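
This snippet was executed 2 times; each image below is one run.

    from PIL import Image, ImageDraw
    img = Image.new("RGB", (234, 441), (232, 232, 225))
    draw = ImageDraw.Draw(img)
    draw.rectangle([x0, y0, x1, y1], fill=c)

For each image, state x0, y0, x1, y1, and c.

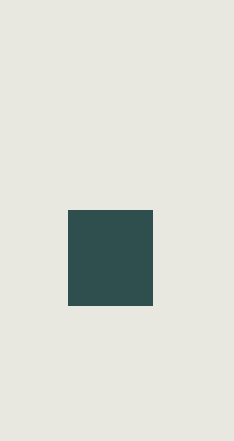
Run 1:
x0 = 68; y0 = 210; x1 = 152; y1 = 305; c = 'darkslategray'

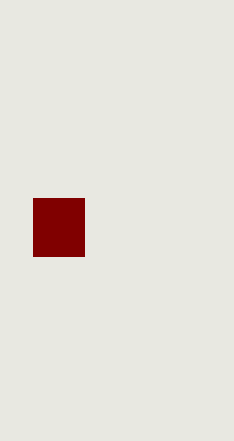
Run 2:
x0 = 33; y0 = 198; x1 = 84; y1 = 256; c = 'maroon'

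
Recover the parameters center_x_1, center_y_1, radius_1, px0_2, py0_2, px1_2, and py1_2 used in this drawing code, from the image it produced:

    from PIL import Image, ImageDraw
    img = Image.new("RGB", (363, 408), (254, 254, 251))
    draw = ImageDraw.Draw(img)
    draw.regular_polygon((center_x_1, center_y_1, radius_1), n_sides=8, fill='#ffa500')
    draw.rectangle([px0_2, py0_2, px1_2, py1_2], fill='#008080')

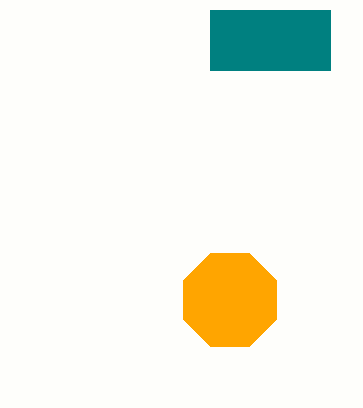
center_x_1 = 230; center_y_1 = 300; radius_1 = 50; px0_2 = 210; py0_2 = 10; px1_2 = 330; py1_2 = 70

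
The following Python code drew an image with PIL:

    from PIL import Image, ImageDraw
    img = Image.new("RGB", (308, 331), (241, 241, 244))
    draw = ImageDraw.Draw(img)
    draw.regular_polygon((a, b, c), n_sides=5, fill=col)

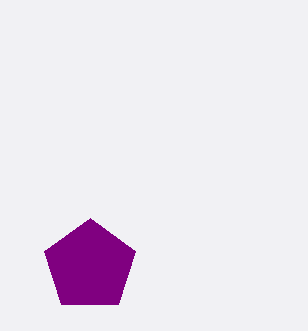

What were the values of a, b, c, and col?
a = 90
b = 266
c = 48
col = 'purple'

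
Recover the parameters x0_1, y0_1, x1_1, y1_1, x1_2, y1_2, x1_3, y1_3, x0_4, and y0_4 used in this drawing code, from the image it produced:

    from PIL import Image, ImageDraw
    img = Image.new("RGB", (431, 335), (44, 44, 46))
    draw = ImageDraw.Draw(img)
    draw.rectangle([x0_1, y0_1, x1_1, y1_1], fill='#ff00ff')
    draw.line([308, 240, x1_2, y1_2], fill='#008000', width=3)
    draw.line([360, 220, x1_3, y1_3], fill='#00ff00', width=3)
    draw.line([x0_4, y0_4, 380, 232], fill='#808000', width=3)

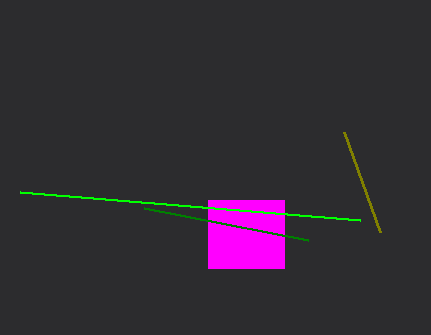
x0_1 = 208, y0_1 = 200, x1_1 = 284, y1_1 = 268, x1_2 = 144, y1_2 = 208, x1_3 = 20, y1_3 = 192, x0_4 = 344, y0_4 = 132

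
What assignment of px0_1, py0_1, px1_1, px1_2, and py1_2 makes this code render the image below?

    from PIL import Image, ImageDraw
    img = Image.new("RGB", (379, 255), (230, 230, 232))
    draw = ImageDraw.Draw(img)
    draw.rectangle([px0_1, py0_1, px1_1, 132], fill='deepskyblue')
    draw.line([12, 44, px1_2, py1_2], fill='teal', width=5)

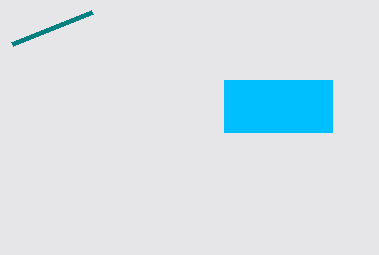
px0_1 = 224; py0_1 = 80; px1_1 = 332; px1_2 = 92; py1_2 = 12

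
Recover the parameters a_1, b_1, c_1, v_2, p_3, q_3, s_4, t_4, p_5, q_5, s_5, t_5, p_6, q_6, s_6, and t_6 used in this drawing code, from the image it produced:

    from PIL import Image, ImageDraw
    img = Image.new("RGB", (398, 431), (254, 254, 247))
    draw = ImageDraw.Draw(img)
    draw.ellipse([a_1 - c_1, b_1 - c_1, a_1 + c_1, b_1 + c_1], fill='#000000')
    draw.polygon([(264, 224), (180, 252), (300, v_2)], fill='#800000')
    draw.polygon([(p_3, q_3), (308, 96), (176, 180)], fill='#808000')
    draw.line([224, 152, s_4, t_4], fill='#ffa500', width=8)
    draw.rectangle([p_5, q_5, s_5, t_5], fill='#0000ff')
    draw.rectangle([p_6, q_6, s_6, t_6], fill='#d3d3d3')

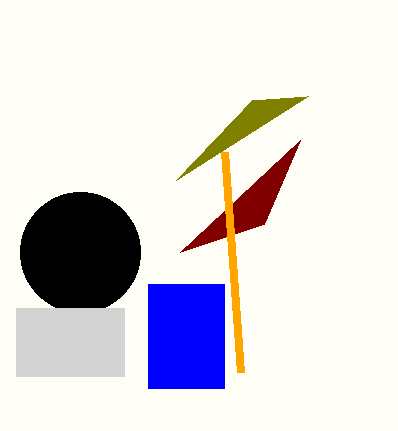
a_1 = 80; b_1 = 252; c_1 = 60; v_2 = 140; p_3 = 252; q_3 = 100; s_4 = 240; t_4 = 372; p_5 = 148; q_5 = 284; s_5 = 224; t_5 = 388; p_6 = 16; q_6 = 308; s_6 = 124; t_6 = 376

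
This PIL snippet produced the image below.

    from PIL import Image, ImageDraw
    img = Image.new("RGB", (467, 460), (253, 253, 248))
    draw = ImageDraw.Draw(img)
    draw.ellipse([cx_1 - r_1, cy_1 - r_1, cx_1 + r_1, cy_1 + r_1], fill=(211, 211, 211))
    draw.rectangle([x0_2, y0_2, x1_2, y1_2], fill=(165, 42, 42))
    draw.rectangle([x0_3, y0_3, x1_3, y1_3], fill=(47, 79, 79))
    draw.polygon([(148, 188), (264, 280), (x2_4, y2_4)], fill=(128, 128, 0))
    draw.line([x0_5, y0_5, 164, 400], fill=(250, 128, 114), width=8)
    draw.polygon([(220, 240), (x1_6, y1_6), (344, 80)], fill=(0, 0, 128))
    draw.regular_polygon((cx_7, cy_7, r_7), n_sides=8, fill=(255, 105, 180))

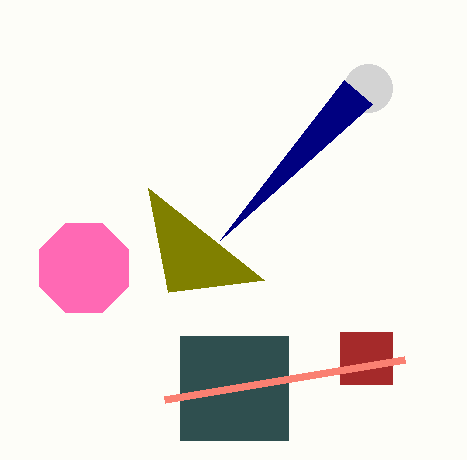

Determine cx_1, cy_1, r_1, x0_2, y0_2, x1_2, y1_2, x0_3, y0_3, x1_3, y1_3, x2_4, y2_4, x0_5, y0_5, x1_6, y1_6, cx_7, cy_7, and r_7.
cx_1 = 368
cy_1 = 88
r_1 = 24
x0_2 = 340
y0_2 = 332
x1_2 = 392
y1_2 = 384
x0_3 = 180
y0_3 = 336
x1_3 = 288
y1_3 = 440
x2_4 = 168
y2_4 = 292
x0_5 = 404
y0_5 = 360
x1_6 = 372
y1_6 = 104
cx_7 = 84
cy_7 = 268
r_7 = 48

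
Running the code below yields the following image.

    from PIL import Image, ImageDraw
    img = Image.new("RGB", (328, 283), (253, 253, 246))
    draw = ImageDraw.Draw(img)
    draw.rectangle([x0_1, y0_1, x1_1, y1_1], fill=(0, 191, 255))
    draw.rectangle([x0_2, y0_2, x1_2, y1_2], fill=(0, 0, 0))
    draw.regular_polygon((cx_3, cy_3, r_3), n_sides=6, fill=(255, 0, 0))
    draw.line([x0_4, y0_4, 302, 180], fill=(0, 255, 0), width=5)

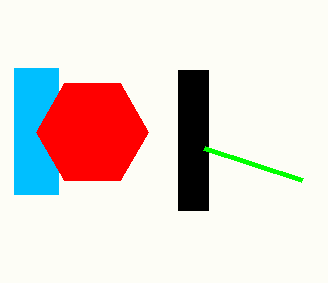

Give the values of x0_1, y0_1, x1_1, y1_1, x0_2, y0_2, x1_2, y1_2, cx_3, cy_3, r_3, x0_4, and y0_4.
x0_1 = 14; y0_1 = 68; x1_1 = 58; y1_1 = 194; x0_2 = 178; y0_2 = 70; x1_2 = 208; y1_2 = 210; cx_3 = 92; cy_3 = 132; r_3 = 56; x0_4 = 204; y0_4 = 148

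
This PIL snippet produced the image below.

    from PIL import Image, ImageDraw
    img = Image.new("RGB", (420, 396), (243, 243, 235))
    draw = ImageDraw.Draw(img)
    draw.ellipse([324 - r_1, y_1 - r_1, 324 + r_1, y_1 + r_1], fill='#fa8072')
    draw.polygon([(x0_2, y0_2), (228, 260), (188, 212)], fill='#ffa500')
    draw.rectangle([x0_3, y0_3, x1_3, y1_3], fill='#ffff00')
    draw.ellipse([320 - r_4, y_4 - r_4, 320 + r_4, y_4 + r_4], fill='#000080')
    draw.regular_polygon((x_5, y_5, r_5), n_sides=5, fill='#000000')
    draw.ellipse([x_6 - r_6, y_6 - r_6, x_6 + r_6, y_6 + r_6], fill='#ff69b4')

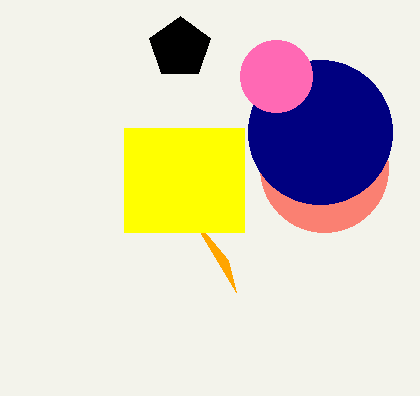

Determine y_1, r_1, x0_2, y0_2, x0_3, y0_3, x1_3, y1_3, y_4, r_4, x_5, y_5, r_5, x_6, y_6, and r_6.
y_1 = 168
r_1 = 64
x0_2 = 236
y0_2 = 292
x0_3 = 124
y0_3 = 128
x1_3 = 244
y1_3 = 232
y_4 = 132
r_4 = 72
x_5 = 180
y_5 = 48
r_5 = 32
x_6 = 276
y_6 = 76
r_6 = 36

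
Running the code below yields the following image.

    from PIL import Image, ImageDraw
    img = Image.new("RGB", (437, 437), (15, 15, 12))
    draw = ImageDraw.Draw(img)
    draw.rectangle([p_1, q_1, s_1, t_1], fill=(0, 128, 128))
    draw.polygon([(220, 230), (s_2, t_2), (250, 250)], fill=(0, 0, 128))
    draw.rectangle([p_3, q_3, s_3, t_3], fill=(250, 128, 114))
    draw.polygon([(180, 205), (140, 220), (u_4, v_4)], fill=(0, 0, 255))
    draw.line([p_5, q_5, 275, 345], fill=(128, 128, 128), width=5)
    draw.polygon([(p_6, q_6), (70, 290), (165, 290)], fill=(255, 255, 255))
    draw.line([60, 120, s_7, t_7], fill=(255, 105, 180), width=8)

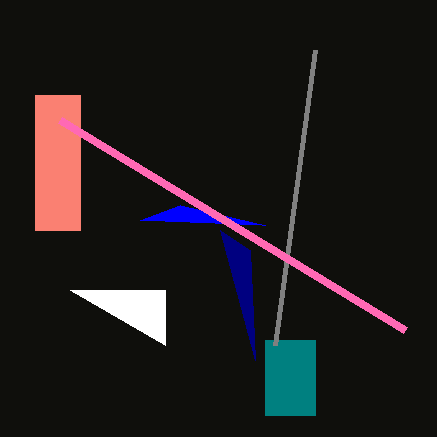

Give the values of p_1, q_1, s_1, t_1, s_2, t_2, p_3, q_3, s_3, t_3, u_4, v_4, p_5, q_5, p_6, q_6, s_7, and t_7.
p_1 = 265, q_1 = 340, s_1 = 315, t_1 = 415, s_2 = 255, t_2 = 360, p_3 = 35, q_3 = 95, s_3 = 80, t_3 = 230, u_4 = 265, v_4 = 225, p_5 = 315, q_5 = 50, p_6 = 165, q_6 = 345, s_7 = 405, t_7 = 330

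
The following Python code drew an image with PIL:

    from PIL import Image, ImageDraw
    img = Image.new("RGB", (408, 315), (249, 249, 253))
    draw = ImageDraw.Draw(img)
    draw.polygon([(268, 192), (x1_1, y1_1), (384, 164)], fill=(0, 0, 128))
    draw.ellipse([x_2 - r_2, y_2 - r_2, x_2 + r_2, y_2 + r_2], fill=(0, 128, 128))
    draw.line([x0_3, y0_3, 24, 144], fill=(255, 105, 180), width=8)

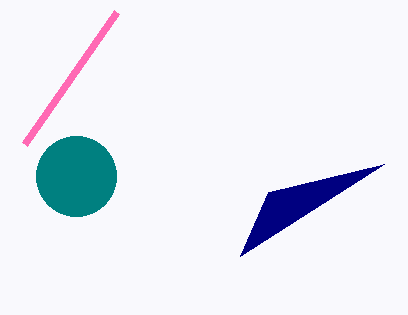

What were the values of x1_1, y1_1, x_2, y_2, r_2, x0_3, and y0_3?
x1_1 = 240, y1_1 = 256, x_2 = 76, y_2 = 176, r_2 = 40, x0_3 = 116, y0_3 = 12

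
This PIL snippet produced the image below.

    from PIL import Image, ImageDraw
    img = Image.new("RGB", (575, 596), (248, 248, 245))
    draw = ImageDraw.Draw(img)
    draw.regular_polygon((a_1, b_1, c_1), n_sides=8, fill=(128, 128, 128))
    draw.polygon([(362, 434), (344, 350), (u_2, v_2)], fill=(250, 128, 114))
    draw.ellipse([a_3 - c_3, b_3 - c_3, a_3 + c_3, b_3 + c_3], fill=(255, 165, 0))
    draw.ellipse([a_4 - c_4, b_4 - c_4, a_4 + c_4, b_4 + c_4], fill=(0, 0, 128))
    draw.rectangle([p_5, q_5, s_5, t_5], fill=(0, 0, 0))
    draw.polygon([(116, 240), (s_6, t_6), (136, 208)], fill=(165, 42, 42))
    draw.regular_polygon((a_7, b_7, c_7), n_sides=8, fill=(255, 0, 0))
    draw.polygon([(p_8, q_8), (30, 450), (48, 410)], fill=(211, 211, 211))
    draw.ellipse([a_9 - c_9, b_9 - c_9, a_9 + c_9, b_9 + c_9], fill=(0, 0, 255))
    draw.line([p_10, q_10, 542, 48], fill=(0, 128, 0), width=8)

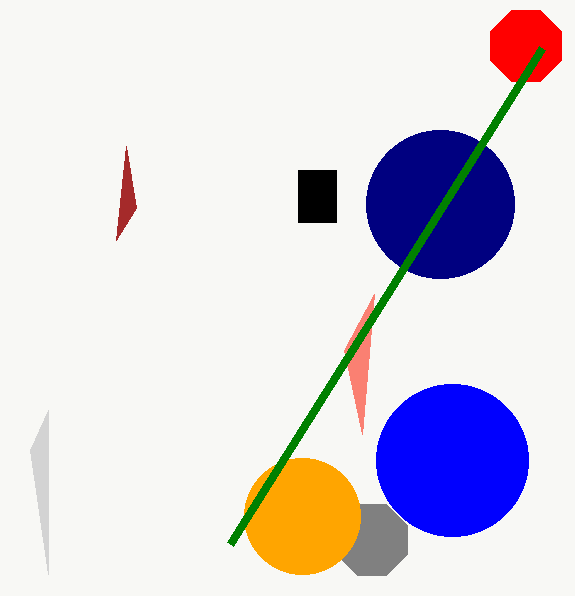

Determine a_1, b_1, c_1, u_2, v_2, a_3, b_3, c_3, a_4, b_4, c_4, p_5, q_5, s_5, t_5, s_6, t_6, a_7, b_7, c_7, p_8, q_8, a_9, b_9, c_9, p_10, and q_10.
a_1 = 372; b_1 = 540; c_1 = 38; u_2 = 374; v_2 = 294; a_3 = 302; b_3 = 516; c_3 = 58; a_4 = 440; b_4 = 204; c_4 = 74; p_5 = 298; q_5 = 170; s_5 = 336; t_5 = 222; s_6 = 126; t_6 = 146; a_7 = 526; b_7 = 46; c_7 = 38; p_8 = 48; q_8 = 574; a_9 = 452; b_9 = 460; c_9 = 76; p_10 = 230; q_10 = 544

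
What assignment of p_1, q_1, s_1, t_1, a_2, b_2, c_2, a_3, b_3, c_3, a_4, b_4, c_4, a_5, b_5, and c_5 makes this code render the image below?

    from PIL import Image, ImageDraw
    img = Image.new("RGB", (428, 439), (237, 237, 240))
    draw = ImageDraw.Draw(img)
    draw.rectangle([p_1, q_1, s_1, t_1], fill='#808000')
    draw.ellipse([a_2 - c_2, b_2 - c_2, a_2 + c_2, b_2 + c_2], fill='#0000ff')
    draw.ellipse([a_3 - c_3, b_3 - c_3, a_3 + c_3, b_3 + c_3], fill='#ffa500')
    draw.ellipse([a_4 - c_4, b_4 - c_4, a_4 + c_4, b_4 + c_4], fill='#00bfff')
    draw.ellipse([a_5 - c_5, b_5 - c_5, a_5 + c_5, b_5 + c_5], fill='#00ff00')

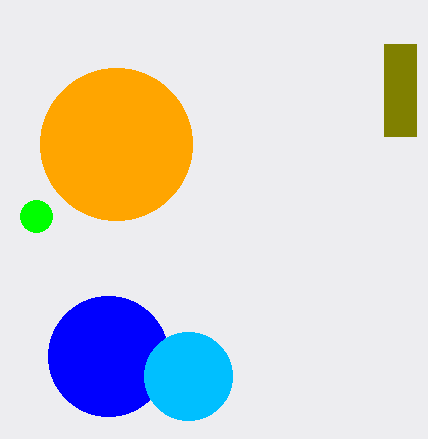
p_1 = 384, q_1 = 44, s_1 = 416, t_1 = 136, a_2 = 108, b_2 = 356, c_2 = 60, a_3 = 116, b_3 = 144, c_3 = 76, a_4 = 188, b_4 = 376, c_4 = 44, a_5 = 36, b_5 = 216, c_5 = 16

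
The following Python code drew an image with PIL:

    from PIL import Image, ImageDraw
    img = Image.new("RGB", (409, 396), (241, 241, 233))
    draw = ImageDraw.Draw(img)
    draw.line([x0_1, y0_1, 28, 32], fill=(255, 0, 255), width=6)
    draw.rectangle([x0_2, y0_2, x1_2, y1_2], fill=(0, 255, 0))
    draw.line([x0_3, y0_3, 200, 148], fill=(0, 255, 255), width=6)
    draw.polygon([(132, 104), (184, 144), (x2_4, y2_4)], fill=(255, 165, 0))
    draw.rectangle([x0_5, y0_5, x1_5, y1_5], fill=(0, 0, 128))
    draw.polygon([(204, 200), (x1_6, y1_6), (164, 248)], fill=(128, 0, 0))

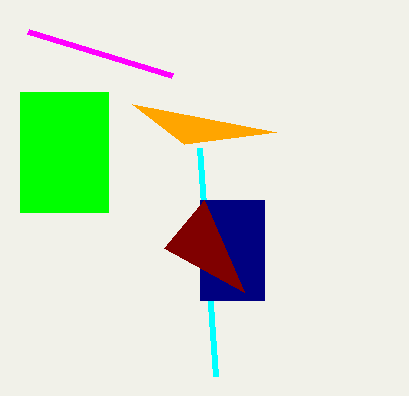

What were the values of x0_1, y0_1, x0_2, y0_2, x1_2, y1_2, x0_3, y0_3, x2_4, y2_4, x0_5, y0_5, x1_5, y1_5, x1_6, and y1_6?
x0_1 = 172
y0_1 = 76
x0_2 = 20
y0_2 = 92
x1_2 = 108
y1_2 = 212
x0_3 = 216
y0_3 = 376
x2_4 = 276
y2_4 = 132
x0_5 = 200
y0_5 = 200
x1_5 = 264
y1_5 = 300
x1_6 = 244
y1_6 = 292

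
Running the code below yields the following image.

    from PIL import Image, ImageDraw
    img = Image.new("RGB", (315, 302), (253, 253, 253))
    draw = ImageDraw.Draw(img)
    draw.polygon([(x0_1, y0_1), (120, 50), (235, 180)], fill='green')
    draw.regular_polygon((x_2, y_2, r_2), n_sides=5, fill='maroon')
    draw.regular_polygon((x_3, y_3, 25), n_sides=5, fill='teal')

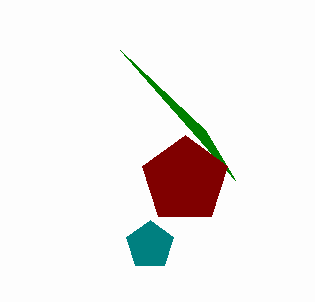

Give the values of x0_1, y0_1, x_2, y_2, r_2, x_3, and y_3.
x0_1 = 205
y0_1 = 130
x_2 = 185
y_2 = 180
r_2 = 45
x_3 = 150
y_3 = 245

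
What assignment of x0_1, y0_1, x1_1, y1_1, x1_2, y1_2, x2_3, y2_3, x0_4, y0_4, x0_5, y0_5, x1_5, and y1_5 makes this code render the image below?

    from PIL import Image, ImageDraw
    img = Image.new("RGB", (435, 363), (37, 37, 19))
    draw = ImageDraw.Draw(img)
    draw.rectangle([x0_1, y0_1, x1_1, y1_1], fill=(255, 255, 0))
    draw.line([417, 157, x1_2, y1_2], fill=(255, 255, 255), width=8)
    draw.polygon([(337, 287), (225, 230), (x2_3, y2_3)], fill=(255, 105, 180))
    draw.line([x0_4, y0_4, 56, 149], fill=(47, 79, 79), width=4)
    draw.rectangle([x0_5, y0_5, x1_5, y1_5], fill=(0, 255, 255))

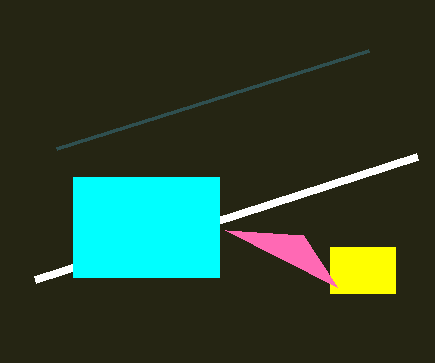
x0_1 = 330
y0_1 = 247
x1_1 = 395
y1_1 = 293
x1_2 = 35
y1_2 = 280
x2_3 = 303
y2_3 = 235
x0_4 = 368
y0_4 = 51
x0_5 = 73
y0_5 = 177
x1_5 = 219
y1_5 = 277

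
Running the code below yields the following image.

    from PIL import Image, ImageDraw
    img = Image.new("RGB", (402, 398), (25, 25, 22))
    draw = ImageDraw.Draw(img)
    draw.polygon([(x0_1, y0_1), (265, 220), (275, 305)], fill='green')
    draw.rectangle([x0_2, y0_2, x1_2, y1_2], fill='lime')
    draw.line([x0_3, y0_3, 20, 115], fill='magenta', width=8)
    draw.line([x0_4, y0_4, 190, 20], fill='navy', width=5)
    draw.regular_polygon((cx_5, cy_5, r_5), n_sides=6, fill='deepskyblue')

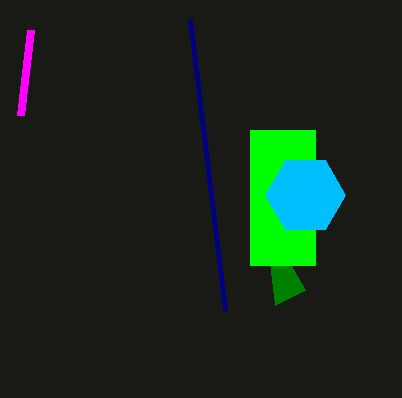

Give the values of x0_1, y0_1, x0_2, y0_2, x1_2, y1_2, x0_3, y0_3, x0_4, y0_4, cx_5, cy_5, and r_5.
x0_1 = 305
y0_1 = 290
x0_2 = 250
y0_2 = 130
x1_2 = 315
y1_2 = 265
x0_3 = 30
y0_3 = 30
x0_4 = 225
y0_4 = 310
cx_5 = 305
cy_5 = 195
r_5 = 40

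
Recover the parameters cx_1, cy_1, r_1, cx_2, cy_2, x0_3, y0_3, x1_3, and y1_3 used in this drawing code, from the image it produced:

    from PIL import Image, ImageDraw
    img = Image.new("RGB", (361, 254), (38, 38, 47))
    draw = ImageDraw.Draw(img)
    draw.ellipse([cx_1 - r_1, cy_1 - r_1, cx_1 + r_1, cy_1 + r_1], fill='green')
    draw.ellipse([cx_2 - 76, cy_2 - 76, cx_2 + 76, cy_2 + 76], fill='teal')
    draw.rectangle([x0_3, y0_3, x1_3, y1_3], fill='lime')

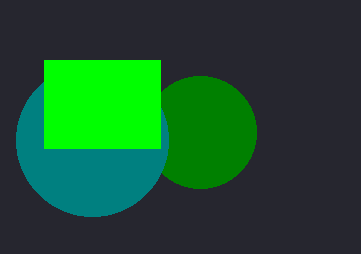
cx_1 = 200; cy_1 = 132; r_1 = 56; cx_2 = 92; cy_2 = 140; x0_3 = 44; y0_3 = 60; x1_3 = 160; y1_3 = 148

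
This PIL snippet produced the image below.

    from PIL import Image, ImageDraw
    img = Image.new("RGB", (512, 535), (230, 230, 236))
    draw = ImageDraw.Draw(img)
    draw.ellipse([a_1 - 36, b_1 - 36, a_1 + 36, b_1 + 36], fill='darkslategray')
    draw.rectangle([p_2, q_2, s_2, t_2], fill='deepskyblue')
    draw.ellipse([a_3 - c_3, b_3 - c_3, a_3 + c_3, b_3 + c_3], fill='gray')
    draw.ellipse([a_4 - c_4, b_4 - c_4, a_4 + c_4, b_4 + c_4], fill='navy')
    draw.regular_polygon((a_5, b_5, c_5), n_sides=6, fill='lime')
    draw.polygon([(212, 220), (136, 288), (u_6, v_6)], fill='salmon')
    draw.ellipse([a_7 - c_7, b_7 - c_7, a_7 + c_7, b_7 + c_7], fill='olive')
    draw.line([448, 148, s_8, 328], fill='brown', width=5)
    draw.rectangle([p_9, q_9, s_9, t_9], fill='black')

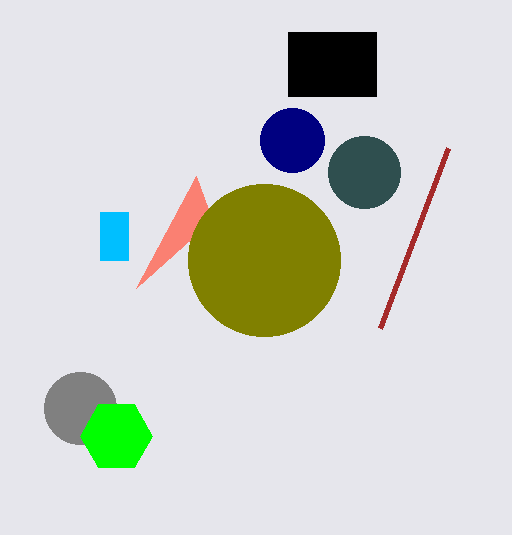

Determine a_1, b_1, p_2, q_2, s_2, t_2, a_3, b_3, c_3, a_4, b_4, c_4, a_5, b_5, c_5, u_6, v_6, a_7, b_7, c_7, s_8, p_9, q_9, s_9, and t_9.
a_1 = 364; b_1 = 172; p_2 = 100; q_2 = 212; s_2 = 128; t_2 = 260; a_3 = 80; b_3 = 408; c_3 = 36; a_4 = 292; b_4 = 140; c_4 = 32; a_5 = 116; b_5 = 436; c_5 = 36; u_6 = 196; v_6 = 176; a_7 = 264; b_7 = 260; c_7 = 76; s_8 = 380; p_9 = 288; q_9 = 32; s_9 = 376; t_9 = 96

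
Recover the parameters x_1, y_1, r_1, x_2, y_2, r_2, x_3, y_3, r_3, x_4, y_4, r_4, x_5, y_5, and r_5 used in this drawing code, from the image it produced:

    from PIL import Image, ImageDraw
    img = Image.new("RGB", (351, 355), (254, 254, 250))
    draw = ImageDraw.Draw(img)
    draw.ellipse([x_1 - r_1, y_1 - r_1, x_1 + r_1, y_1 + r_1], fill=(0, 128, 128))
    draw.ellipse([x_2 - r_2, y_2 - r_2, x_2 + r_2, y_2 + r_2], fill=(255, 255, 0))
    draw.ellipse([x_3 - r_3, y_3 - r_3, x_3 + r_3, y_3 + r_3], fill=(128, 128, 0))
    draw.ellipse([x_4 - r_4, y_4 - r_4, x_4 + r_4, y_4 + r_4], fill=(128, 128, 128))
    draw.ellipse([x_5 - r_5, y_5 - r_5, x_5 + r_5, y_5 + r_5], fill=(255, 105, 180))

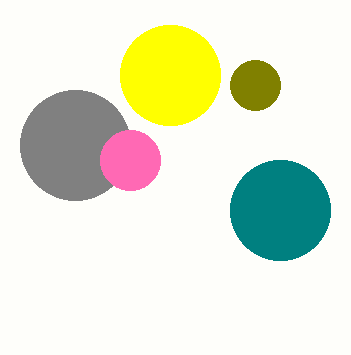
x_1 = 280
y_1 = 210
r_1 = 50
x_2 = 170
y_2 = 75
r_2 = 50
x_3 = 255
y_3 = 85
r_3 = 25
x_4 = 75
y_4 = 145
r_4 = 55
x_5 = 130
y_5 = 160
r_5 = 30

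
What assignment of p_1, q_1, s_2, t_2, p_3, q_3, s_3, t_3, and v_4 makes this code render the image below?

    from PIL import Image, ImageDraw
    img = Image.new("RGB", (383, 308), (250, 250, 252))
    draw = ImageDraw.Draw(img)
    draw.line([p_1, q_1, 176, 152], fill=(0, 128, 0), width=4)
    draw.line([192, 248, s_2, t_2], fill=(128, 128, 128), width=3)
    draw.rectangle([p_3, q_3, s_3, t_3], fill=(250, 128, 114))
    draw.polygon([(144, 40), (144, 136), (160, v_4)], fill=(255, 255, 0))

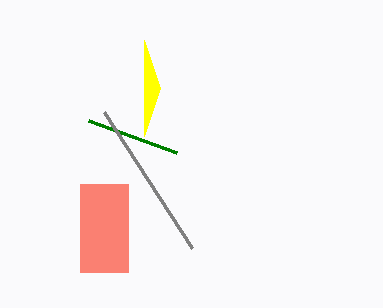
p_1 = 88; q_1 = 120; s_2 = 104; t_2 = 112; p_3 = 80; q_3 = 184; s_3 = 128; t_3 = 272; v_4 = 88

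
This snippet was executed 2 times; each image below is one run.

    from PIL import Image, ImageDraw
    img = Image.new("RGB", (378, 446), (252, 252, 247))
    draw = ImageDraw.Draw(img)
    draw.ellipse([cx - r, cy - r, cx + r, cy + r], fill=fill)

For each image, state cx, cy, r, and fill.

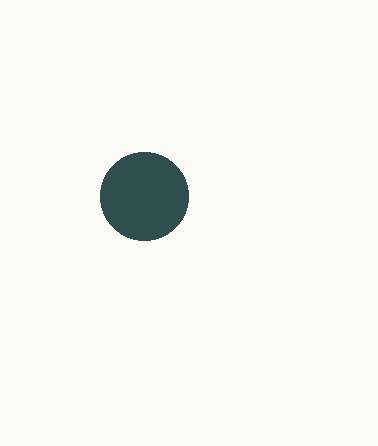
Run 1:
cx = 144
cy = 196
r = 44
fill = 'darkslategray'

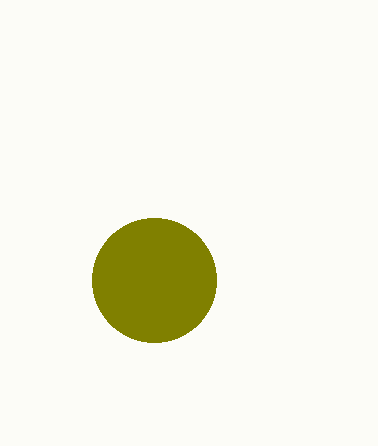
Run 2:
cx = 154; cy = 280; r = 62; fill = 'olive'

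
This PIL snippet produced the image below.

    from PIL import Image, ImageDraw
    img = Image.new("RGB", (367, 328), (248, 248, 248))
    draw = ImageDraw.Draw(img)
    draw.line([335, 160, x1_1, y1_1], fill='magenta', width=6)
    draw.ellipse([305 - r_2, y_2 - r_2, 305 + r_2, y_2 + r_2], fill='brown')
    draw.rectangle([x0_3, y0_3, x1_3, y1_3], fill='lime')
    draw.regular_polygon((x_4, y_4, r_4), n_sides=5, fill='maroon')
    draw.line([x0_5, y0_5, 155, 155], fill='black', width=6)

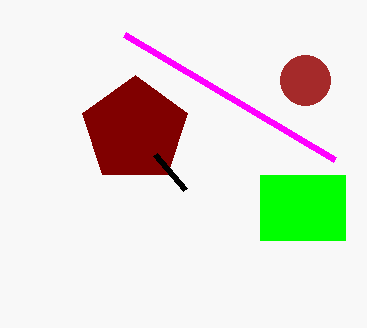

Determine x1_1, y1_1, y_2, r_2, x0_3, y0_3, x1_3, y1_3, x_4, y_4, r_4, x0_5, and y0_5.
x1_1 = 125, y1_1 = 35, y_2 = 80, r_2 = 25, x0_3 = 260, y0_3 = 175, x1_3 = 345, y1_3 = 240, x_4 = 135, y_4 = 130, r_4 = 55, x0_5 = 185, y0_5 = 190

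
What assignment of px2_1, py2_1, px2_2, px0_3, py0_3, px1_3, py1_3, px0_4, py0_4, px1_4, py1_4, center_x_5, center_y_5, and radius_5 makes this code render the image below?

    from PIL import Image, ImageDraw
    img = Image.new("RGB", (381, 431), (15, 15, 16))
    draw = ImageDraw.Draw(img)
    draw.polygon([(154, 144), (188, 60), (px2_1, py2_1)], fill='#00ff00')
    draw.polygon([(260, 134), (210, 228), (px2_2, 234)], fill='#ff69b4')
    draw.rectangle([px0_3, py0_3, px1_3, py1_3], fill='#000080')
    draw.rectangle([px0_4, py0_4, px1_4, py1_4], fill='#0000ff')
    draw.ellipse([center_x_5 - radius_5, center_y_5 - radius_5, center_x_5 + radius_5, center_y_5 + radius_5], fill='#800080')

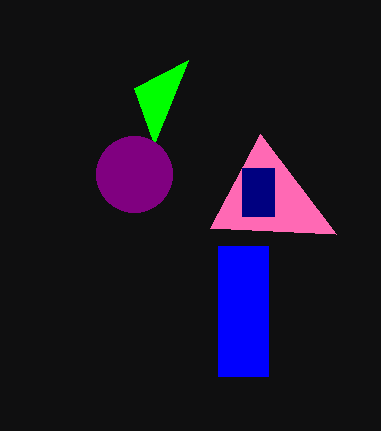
px2_1 = 134
py2_1 = 88
px2_2 = 336
px0_3 = 242
py0_3 = 168
px1_3 = 274
py1_3 = 216
px0_4 = 218
py0_4 = 246
px1_4 = 268
py1_4 = 376
center_x_5 = 134
center_y_5 = 174
radius_5 = 38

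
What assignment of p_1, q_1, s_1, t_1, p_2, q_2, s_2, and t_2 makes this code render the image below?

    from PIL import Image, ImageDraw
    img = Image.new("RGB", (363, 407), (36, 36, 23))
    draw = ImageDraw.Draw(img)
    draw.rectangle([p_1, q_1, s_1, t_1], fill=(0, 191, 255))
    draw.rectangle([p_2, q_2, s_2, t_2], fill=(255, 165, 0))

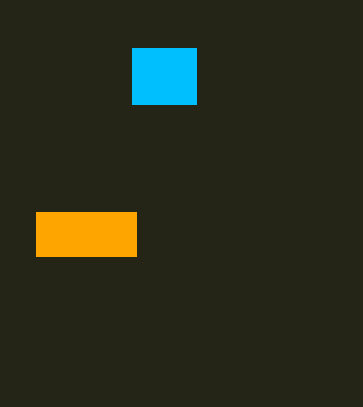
p_1 = 132
q_1 = 48
s_1 = 196
t_1 = 104
p_2 = 36
q_2 = 212
s_2 = 136
t_2 = 256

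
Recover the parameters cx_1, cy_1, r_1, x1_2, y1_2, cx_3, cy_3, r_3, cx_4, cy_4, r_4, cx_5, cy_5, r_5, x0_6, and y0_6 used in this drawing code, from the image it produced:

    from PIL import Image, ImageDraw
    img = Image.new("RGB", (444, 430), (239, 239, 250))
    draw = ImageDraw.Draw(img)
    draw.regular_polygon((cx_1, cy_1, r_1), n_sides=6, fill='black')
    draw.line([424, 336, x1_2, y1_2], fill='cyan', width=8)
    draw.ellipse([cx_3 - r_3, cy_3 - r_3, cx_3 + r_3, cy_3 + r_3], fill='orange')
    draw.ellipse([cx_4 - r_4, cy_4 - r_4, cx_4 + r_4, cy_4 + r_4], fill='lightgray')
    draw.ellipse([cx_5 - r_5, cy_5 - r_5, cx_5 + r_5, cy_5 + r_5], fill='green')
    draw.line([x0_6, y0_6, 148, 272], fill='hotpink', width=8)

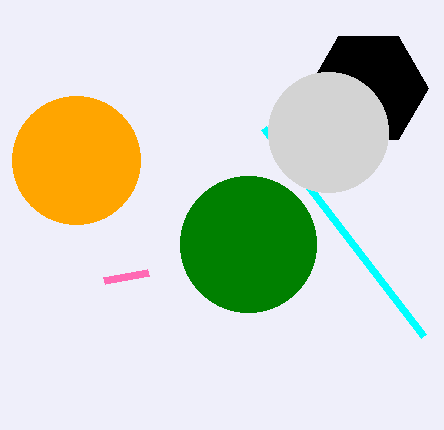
cx_1 = 368; cy_1 = 88; r_1 = 60; x1_2 = 264; y1_2 = 128; cx_3 = 76; cy_3 = 160; r_3 = 64; cx_4 = 328; cy_4 = 132; r_4 = 60; cx_5 = 248; cy_5 = 244; r_5 = 68; x0_6 = 104; y0_6 = 280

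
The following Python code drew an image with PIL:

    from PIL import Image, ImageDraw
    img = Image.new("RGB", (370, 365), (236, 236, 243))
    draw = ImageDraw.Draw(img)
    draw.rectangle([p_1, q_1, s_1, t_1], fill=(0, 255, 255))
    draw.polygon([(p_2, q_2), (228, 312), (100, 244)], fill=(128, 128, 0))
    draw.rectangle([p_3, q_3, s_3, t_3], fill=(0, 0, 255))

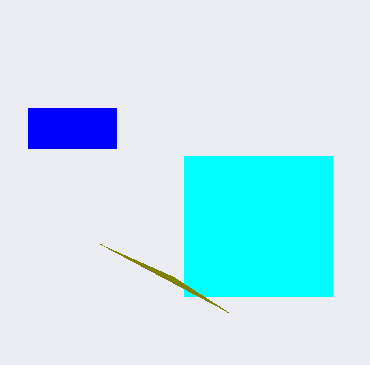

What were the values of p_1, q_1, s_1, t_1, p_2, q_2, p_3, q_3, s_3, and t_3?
p_1 = 184; q_1 = 156; s_1 = 332; t_1 = 296; p_2 = 172; q_2 = 276; p_3 = 28; q_3 = 108; s_3 = 116; t_3 = 148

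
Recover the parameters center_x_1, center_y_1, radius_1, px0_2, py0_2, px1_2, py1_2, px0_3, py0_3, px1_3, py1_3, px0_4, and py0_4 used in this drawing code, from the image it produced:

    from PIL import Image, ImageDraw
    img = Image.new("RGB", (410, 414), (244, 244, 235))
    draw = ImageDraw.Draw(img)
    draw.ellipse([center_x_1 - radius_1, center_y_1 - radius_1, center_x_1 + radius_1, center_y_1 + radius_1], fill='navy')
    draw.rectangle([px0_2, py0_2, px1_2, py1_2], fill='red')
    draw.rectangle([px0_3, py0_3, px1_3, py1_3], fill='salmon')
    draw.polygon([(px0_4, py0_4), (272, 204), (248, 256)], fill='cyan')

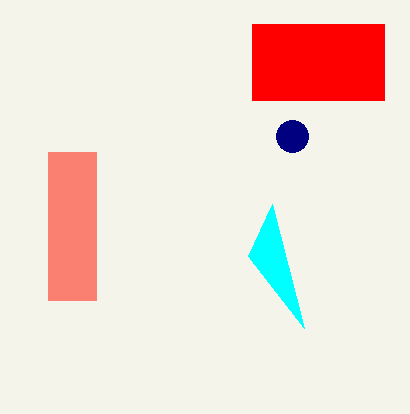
center_x_1 = 292
center_y_1 = 136
radius_1 = 16
px0_2 = 252
py0_2 = 24
px1_2 = 384
py1_2 = 100
px0_3 = 48
py0_3 = 152
px1_3 = 96
py1_3 = 300
px0_4 = 304
py0_4 = 328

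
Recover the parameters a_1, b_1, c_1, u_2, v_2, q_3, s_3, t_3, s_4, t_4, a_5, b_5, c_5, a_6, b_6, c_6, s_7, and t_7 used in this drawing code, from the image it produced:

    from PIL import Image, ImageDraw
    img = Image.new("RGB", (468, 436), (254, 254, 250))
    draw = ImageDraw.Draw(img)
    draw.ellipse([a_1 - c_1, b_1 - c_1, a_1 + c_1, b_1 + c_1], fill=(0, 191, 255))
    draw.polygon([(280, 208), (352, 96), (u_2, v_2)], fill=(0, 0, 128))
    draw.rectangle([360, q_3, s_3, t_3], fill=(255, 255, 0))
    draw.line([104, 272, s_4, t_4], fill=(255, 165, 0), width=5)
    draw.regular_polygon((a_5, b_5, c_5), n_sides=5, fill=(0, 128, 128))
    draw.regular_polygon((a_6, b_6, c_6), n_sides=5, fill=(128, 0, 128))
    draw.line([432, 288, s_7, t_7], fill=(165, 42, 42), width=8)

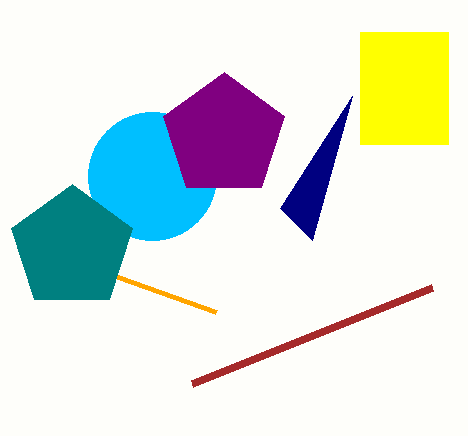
a_1 = 152
b_1 = 176
c_1 = 64
u_2 = 312
v_2 = 240
q_3 = 32
s_3 = 448
t_3 = 144
s_4 = 216
t_4 = 312
a_5 = 72
b_5 = 248
c_5 = 64
a_6 = 224
b_6 = 136
c_6 = 64
s_7 = 192
t_7 = 384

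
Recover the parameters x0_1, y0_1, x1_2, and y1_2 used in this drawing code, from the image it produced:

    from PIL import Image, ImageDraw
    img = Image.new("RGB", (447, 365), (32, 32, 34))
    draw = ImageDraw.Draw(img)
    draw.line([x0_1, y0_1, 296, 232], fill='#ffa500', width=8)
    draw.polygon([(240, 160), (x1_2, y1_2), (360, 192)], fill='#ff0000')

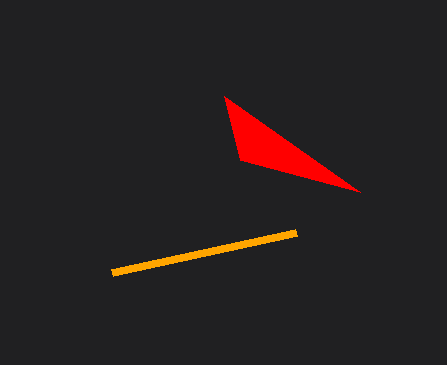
x0_1 = 112
y0_1 = 272
x1_2 = 224
y1_2 = 96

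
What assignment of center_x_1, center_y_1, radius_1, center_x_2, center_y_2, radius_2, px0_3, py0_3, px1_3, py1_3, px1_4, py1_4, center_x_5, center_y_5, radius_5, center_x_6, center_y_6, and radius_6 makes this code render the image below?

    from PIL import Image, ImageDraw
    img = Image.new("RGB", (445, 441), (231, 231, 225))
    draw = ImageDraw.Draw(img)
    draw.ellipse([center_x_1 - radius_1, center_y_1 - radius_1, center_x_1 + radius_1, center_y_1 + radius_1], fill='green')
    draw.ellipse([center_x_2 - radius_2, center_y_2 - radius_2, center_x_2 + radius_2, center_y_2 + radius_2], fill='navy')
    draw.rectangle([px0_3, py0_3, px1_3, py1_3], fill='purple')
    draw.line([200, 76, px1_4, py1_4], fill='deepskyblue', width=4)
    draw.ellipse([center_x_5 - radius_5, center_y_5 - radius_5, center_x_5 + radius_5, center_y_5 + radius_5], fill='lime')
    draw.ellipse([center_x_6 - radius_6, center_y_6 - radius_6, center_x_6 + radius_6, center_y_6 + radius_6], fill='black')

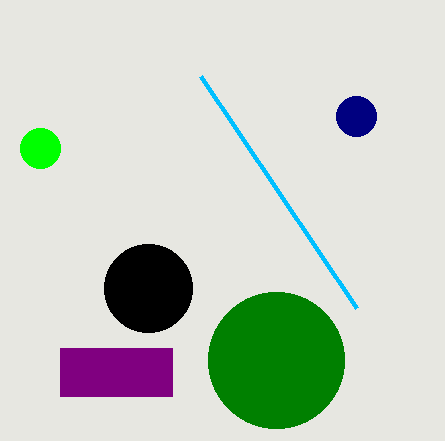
center_x_1 = 276; center_y_1 = 360; radius_1 = 68; center_x_2 = 356; center_y_2 = 116; radius_2 = 20; px0_3 = 60; py0_3 = 348; px1_3 = 172; py1_3 = 396; px1_4 = 356; py1_4 = 308; center_x_5 = 40; center_y_5 = 148; radius_5 = 20; center_x_6 = 148; center_y_6 = 288; radius_6 = 44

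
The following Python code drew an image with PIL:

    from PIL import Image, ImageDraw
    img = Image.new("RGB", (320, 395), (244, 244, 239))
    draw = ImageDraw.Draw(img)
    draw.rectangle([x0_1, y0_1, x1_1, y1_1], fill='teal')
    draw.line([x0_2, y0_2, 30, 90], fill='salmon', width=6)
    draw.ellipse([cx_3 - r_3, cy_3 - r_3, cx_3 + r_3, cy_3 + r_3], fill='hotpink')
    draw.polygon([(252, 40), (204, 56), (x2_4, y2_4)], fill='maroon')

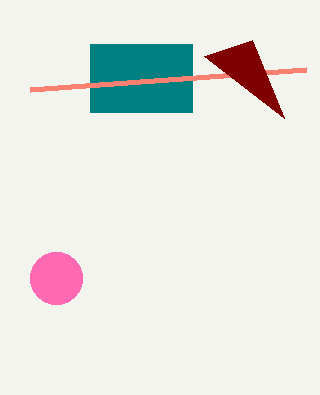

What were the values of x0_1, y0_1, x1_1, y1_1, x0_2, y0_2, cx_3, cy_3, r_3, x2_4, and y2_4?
x0_1 = 90, y0_1 = 44, x1_1 = 192, y1_1 = 112, x0_2 = 306, y0_2 = 70, cx_3 = 56, cy_3 = 278, r_3 = 26, x2_4 = 284, y2_4 = 118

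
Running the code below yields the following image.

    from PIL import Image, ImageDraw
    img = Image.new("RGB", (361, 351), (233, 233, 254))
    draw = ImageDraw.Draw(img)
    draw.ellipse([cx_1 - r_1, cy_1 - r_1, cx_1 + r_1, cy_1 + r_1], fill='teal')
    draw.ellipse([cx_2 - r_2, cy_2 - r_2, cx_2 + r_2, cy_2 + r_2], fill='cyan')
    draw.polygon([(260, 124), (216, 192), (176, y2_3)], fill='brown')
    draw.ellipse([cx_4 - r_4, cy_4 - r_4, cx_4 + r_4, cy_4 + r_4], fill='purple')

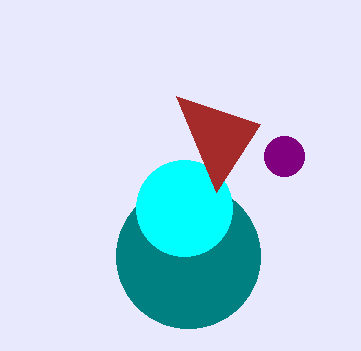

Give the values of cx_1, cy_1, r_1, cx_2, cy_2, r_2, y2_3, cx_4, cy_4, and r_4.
cx_1 = 188
cy_1 = 256
r_1 = 72
cx_2 = 184
cy_2 = 208
r_2 = 48
y2_3 = 96
cx_4 = 284
cy_4 = 156
r_4 = 20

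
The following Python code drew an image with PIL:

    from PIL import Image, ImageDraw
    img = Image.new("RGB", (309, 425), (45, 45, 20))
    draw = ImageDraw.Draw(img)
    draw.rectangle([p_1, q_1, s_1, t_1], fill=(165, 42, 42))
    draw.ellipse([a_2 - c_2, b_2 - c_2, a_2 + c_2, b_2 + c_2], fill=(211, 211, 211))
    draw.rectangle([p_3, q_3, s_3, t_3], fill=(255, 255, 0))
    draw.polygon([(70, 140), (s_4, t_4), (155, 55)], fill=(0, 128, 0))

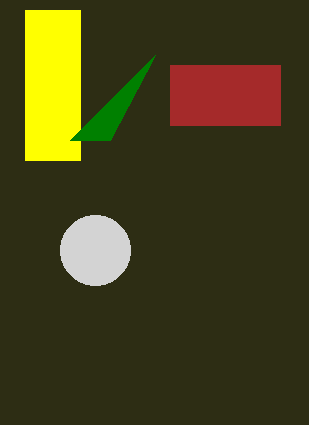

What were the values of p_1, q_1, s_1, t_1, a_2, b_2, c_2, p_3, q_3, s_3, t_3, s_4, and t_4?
p_1 = 170
q_1 = 65
s_1 = 280
t_1 = 125
a_2 = 95
b_2 = 250
c_2 = 35
p_3 = 25
q_3 = 10
s_3 = 80
t_3 = 160
s_4 = 110
t_4 = 140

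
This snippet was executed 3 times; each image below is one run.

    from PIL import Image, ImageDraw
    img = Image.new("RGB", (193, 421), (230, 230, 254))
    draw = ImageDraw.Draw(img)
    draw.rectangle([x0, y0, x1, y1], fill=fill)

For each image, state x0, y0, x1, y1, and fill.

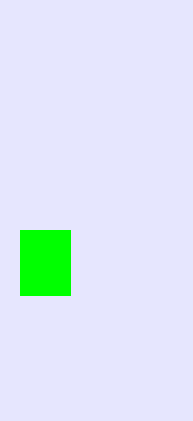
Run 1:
x0 = 20; y0 = 230; x1 = 70; y1 = 295; fill = 'lime'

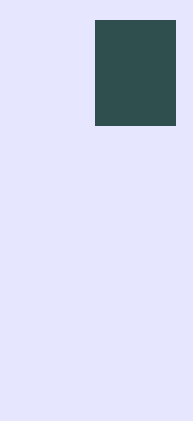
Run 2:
x0 = 95
y0 = 20
x1 = 175
y1 = 125
fill = 'darkslategray'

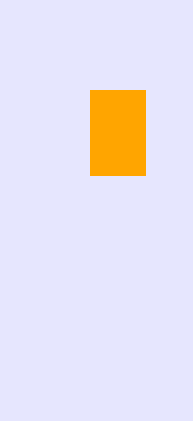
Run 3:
x0 = 90, y0 = 90, x1 = 145, y1 = 175, fill = 'orange'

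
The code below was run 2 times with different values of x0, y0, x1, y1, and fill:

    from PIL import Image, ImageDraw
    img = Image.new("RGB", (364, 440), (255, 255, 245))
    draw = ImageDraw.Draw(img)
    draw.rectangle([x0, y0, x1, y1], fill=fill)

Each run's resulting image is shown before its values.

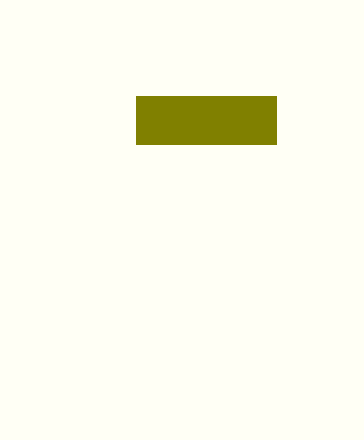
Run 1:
x0 = 136
y0 = 96
x1 = 276
y1 = 144
fill = 'olive'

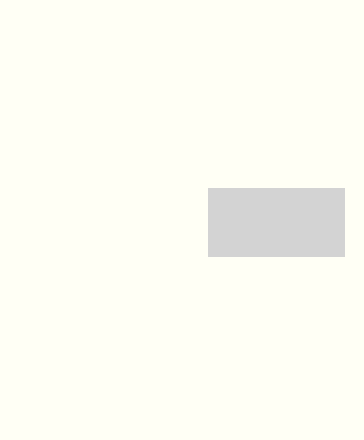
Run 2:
x0 = 208, y0 = 188, x1 = 344, y1 = 256, fill = 'lightgray'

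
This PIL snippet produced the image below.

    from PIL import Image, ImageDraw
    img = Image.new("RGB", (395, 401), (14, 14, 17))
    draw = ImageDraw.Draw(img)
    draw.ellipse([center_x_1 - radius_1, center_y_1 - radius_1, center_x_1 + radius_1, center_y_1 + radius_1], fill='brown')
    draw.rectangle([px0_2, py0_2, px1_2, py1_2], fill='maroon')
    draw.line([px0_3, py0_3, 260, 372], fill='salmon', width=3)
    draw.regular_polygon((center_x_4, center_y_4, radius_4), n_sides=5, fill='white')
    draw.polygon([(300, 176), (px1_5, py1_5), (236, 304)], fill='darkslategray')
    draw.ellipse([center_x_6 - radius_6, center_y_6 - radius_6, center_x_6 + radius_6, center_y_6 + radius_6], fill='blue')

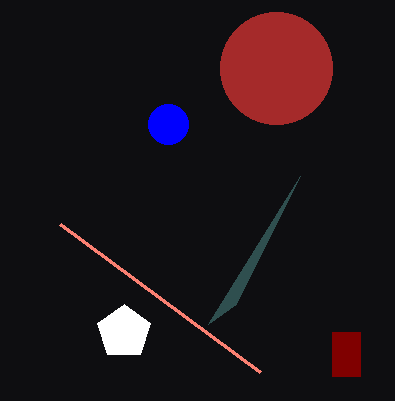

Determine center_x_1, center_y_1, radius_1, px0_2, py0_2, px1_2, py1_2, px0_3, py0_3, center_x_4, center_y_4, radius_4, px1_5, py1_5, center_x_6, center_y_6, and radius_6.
center_x_1 = 276; center_y_1 = 68; radius_1 = 56; px0_2 = 332; py0_2 = 332; px1_2 = 360; py1_2 = 376; px0_3 = 60; py0_3 = 224; center_x_4 = 124; center_y_4 = 332; radius_4 = 28; px1_5 = 208; py1_5 = 324; center_x_6 = 168; center_y_6 = 124; radius_6 = 20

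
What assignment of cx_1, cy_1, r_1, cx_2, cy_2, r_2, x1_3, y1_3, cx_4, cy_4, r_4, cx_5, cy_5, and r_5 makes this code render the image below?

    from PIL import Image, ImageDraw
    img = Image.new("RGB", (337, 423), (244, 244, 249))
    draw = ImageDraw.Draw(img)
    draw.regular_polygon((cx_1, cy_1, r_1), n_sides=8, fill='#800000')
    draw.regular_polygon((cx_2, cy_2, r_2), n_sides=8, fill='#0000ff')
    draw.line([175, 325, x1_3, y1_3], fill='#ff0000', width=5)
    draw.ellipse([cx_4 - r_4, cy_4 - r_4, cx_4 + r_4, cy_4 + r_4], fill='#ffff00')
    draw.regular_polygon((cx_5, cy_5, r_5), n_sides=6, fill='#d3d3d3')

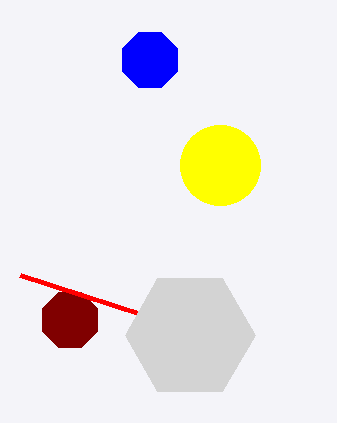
cx_1 = 70
cy_1 = 320
r_1 = 30
cx_2 = 150
cy_2 = 60
r_2 = 30
x1_3 = 20
y1_3 = 275
cx_4 = 220
cy_4 = 165
r_4 = 40
cx_5 = 190
cy_5 = 335
r_5 = 65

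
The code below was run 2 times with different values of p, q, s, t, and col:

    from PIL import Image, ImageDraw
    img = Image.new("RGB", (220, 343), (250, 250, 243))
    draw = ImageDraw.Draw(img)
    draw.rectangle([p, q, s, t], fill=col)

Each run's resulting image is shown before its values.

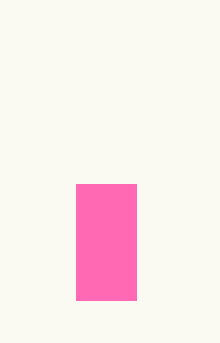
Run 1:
p = 76; q = 184; s = 136; t = 300; col = 'hotpink'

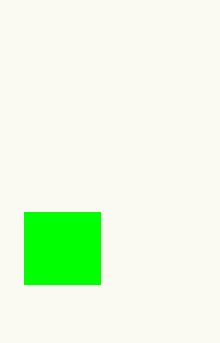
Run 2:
p = 24; q = 212; s = 100; t = 284; col = 'lime'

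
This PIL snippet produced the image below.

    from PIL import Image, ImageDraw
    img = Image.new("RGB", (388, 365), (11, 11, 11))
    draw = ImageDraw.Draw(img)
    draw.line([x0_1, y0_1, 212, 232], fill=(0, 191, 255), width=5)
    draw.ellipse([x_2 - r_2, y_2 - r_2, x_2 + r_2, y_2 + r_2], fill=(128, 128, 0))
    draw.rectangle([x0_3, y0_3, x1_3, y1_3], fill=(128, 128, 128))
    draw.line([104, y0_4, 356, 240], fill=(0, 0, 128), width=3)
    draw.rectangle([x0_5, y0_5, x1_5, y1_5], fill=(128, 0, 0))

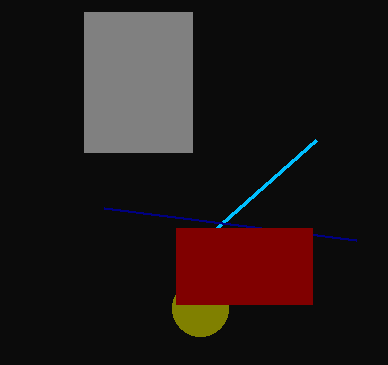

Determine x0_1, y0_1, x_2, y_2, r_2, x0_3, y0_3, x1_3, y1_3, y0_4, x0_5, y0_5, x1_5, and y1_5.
x0_1 = 316, y0_1 = 140, x_2 = 200, y_2 = 308, r_2 = 28, x0_3 = 84, y0_3 = 12, x1_3 = 192, y1_3 = 152, y0_4 = 208, x0_5 = 176, y0_5 = 228, x1_5 = 312, y1_5 = 304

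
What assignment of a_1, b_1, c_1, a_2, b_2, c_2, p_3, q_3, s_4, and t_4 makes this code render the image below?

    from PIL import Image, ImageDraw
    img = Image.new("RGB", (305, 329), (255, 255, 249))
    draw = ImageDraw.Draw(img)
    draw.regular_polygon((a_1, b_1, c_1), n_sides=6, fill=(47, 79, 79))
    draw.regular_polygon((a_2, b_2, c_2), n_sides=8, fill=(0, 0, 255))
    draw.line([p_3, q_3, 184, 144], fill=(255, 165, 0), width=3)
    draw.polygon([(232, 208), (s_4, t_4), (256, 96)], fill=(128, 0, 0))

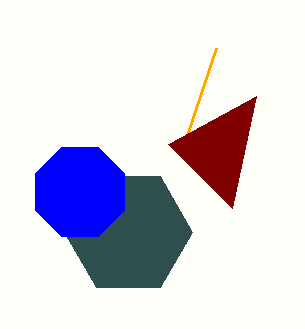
a_1 = 128, b_1 = 232, c_1 = 64, a_2 = 80, b_2 = 192, c_2 = 48, p_3 = 216, q_3 = 48, s_4 = 168, t_4 = 144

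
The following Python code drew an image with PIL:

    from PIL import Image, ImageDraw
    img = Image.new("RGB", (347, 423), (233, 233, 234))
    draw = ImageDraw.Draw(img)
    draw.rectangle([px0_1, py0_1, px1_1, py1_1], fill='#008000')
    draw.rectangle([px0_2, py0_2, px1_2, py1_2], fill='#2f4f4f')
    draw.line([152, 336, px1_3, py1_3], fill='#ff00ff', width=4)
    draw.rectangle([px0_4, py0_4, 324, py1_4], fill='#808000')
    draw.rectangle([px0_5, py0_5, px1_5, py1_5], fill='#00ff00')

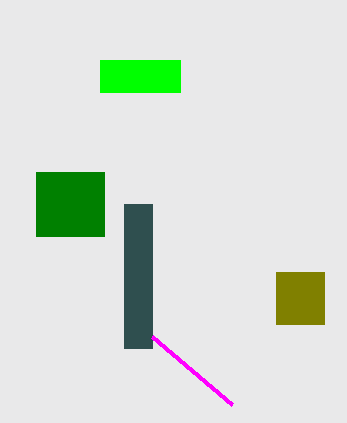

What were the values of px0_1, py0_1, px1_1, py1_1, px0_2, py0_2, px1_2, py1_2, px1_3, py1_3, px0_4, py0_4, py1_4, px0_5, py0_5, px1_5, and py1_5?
px0_1 = 36; py0_1 = 172; px1_1 = 104; py1_1 = 236; px0_2 = 124; py0_2 = 204; px1_2 = 152; py1_2 = 348; px1_3 = 232; py1_3 = 404; px0_4 = 276; py0_4 = 272; py1_4 = 324; px0_5 = 100; py0_5 = 60; px1_5 = 180; py1_5 = 92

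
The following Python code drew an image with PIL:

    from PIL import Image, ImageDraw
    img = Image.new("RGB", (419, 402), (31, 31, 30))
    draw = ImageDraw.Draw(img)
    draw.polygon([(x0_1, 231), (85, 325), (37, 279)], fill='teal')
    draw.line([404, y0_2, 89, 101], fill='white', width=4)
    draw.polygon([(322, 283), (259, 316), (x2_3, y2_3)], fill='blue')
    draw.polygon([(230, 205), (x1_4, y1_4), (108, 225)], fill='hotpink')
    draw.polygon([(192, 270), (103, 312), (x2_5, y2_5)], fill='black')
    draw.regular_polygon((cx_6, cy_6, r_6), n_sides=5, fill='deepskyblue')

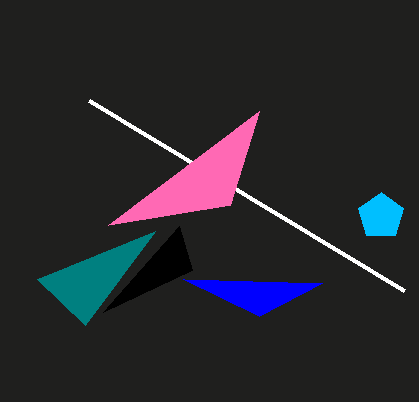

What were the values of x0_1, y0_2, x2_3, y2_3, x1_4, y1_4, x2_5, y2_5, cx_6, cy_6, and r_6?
x0_1 = 155
y0_2 = 291
x2_3 = 183
y2_3 = 279
x1_4 = 259
y1_4 = 111
x2_5 = 179
y2_5 = 226
cx_6 = 381
cy_6 = 216
r_6 = 24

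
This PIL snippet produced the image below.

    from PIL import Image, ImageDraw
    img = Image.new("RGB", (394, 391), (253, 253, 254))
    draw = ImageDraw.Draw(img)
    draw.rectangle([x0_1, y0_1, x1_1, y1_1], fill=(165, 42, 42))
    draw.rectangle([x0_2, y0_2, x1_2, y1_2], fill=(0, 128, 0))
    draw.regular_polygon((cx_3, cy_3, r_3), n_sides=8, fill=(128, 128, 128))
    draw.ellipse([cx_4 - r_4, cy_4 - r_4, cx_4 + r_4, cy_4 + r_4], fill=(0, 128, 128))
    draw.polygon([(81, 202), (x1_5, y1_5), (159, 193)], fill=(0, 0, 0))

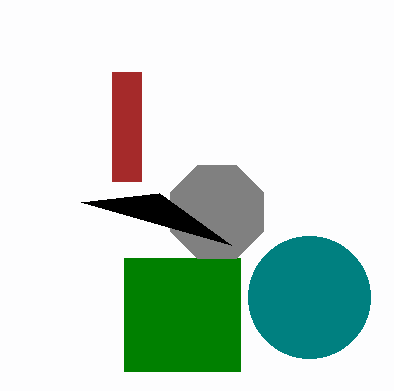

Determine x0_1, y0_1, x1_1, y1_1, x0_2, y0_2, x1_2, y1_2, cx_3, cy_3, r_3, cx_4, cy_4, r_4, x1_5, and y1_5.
x0_1 = 112
y0_1 = 72
x1_1 = 141
y1_1 = 181
x0_2 = 124
y0_2 = 258
x1_2 = 240
y1_2 = 371
cx_3 = 217
cy_3 = 212
r_3 = 50
cx_4 = 309
cy_4 = 297
r_4 = 61
x1_5 = 231
y1_5 = 245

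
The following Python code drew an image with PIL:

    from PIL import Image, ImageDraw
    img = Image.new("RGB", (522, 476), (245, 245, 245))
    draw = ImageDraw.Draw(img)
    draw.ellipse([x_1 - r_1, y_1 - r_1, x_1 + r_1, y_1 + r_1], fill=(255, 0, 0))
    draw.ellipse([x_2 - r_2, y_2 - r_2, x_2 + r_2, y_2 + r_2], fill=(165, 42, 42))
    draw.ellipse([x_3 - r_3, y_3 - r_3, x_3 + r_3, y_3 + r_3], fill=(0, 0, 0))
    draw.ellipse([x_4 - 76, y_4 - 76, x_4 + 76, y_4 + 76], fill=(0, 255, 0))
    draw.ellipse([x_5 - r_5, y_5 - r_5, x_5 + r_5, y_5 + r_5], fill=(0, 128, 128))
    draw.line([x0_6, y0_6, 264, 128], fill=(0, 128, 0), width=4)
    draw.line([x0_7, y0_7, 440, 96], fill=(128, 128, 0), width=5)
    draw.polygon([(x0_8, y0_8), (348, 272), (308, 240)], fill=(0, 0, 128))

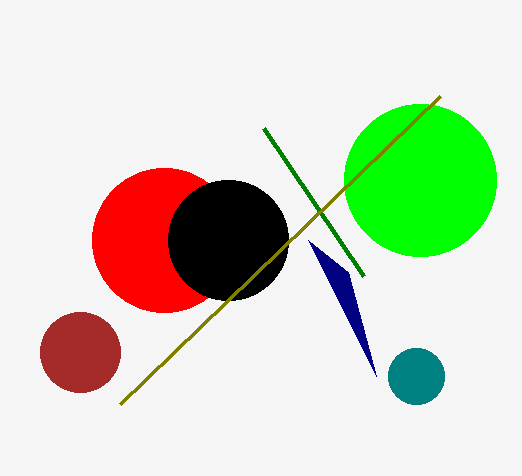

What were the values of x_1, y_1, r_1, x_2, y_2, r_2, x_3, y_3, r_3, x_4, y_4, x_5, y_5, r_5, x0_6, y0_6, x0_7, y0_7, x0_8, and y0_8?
x_1 = 164
y_1 = 240
r_1 = 72
x_2 = 80
y_2 = 352
r_2 = 40
x_3 = 228
y_3 = 240
r_3 = 60
x_4 = 420
y_4 = 180
x_5 = 416
y_5 = 376
r_5 = 28
x0_6 = 364
y0_6 = 276
x0_7 = 120
y0_7 = 404
x0_8 = 376
y0_8 = 376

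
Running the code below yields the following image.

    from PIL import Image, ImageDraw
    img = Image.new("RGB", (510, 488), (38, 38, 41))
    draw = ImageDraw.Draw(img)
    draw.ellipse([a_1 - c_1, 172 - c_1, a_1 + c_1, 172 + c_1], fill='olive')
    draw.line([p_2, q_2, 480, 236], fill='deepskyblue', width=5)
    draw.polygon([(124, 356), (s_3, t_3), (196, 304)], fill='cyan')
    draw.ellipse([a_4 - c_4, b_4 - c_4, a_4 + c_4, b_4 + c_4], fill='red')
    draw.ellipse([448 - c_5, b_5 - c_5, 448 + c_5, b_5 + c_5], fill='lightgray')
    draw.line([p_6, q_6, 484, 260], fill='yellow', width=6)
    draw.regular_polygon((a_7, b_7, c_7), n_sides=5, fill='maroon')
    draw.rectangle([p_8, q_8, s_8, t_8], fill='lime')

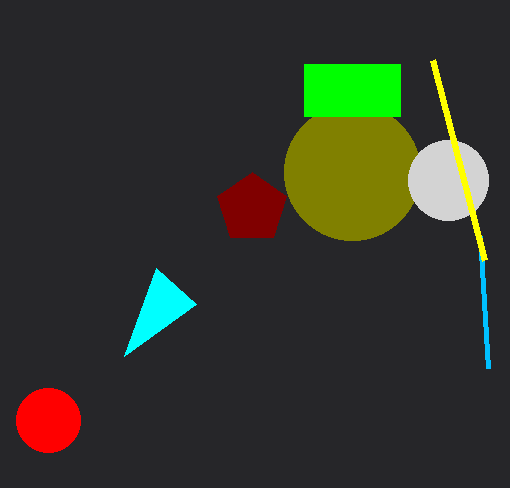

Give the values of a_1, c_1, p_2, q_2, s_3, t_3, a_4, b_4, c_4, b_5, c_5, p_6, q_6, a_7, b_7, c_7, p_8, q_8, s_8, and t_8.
a_1 = 352
c_1 = 68
p_2 = 488
q_2 = 368
s_3 = 156
t_3 = 268
a_4 = 48
b_4 = 420
c_4 = 32
b_5 = 180
c_5 = 40
p_6 = 432
q_6 = 60
a_7 = 252
b_7 = 208
c_7 = 36
p_8 = 304
q_8 = 64
s_8 = 400
t_8 = 116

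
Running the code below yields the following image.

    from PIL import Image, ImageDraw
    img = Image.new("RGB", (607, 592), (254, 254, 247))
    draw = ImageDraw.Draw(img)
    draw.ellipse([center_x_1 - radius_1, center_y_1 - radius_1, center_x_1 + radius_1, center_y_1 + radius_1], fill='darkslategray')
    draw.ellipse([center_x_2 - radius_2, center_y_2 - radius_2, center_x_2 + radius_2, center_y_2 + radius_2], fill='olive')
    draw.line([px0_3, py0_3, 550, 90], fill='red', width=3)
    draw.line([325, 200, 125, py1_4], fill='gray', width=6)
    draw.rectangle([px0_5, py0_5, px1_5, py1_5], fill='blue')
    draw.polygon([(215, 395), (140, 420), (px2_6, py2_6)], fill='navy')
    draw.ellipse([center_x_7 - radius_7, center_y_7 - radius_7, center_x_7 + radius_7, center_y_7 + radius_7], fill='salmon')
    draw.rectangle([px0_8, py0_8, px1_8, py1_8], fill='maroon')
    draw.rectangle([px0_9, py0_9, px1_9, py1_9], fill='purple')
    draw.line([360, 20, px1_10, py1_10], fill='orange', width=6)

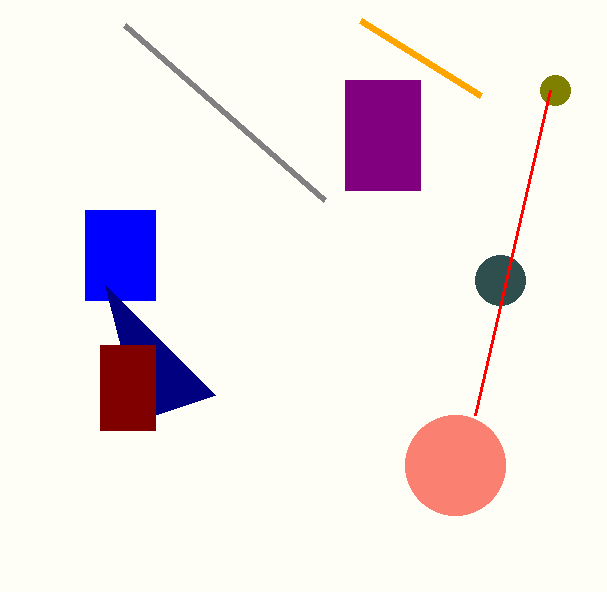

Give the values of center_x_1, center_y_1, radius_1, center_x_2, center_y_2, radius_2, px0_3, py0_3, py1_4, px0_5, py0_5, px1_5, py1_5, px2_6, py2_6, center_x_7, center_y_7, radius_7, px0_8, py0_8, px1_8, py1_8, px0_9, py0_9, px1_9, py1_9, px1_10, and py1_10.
center_x_1 = 500, center_y_1 = 280, radius_1 = 25, center_x_2 = 555, center_y_2 = 90, radius_2 = 15, px0_3 = 475, py0_3 = 415, py1_4 = 25, px0_5 = 85, py0_5 = 210, px1_5 = 155, py1_5 = 300, px2_6 = 105, py2_6 = 285, center_x_7 = 455, center_y_7 = 465, radius_7 = 50, px0_8 = 100, py0_8 = 345, px1_8 = 155, py1_8 = 430, px0_9 = 345, py0_9 = 80, px1_9 = 420, py1_9 = 190, px1_10 = 480, py1_10 = 95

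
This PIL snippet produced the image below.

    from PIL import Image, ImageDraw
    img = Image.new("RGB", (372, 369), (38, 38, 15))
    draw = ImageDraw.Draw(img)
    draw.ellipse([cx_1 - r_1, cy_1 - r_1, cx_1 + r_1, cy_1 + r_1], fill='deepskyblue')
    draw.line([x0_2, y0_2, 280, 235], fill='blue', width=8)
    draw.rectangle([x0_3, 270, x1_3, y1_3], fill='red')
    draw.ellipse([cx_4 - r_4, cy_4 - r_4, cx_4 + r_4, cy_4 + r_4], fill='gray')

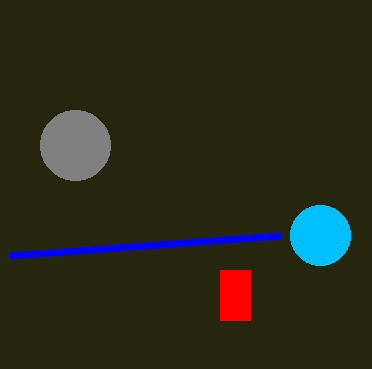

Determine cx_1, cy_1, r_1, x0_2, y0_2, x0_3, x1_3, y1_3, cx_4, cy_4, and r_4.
cx_1 = 320, cy_1 = 235, r_1 = 30, x0_2 = 10, y0_2 = 255, x0_3 = 220, x1_3 = 250, y1_3 = 320, cx_4 = 75, cy_4 = 145, r_4 = 35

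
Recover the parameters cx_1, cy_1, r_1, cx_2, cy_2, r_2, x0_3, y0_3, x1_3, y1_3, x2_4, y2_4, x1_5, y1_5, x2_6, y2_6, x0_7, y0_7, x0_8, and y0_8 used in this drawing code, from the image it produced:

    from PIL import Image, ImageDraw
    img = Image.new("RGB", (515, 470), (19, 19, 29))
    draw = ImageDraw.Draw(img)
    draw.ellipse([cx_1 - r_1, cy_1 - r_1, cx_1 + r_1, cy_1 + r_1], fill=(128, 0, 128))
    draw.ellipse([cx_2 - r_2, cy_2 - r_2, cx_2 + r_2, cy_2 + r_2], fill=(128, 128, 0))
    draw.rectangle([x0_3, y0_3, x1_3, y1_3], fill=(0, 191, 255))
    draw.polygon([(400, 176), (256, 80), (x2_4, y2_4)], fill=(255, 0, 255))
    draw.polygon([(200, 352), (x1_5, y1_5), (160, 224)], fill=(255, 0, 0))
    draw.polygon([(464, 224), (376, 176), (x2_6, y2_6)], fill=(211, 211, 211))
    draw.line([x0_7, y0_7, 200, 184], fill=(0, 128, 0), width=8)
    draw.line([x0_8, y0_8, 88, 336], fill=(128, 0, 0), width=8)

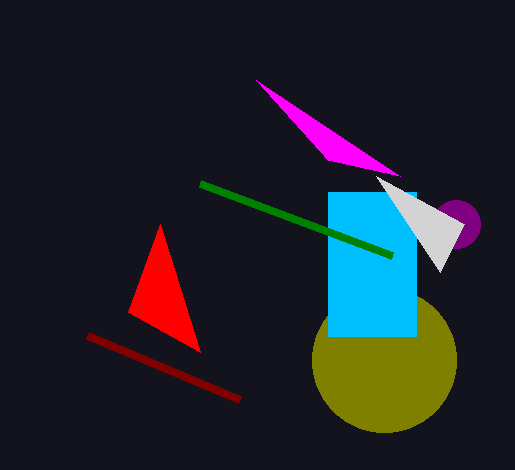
cx_1 = 456
cy_1 = 224
r_1 = 24
cx_2 = 384
cy_2 = 360
r_2 = 72
x0_3 = 328
y0_3 = 192
x1_3 = 416
y1_3 = 336
x2_4 = 328
y2_4 = 160
x1_5 = 128
y1_5 = 312
x2_6 = 440
y2_6 = 272
x0_7 = 392
y0_7 = 256
x0_8 = 240
y0_8 = 400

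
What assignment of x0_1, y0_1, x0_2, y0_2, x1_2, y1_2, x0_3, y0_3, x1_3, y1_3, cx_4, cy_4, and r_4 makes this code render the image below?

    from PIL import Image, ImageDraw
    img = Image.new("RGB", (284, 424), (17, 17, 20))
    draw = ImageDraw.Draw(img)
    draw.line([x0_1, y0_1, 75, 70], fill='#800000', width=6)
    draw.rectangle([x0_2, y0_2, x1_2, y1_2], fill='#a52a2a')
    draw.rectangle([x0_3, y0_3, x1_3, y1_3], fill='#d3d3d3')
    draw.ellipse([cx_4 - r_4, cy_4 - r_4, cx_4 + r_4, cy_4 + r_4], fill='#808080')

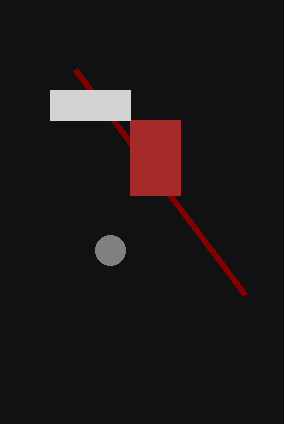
x0_1 = 245
y0_1 = 295
x0_2 = 130
y0_2 = 120
x1_2 = 180
y1_2 = 195
x0_3 = 50
y0_3 = 90
x1_3 = 130
y1_3 = 120
cx_4 = 110
cy_4 = 250
r_4 = 15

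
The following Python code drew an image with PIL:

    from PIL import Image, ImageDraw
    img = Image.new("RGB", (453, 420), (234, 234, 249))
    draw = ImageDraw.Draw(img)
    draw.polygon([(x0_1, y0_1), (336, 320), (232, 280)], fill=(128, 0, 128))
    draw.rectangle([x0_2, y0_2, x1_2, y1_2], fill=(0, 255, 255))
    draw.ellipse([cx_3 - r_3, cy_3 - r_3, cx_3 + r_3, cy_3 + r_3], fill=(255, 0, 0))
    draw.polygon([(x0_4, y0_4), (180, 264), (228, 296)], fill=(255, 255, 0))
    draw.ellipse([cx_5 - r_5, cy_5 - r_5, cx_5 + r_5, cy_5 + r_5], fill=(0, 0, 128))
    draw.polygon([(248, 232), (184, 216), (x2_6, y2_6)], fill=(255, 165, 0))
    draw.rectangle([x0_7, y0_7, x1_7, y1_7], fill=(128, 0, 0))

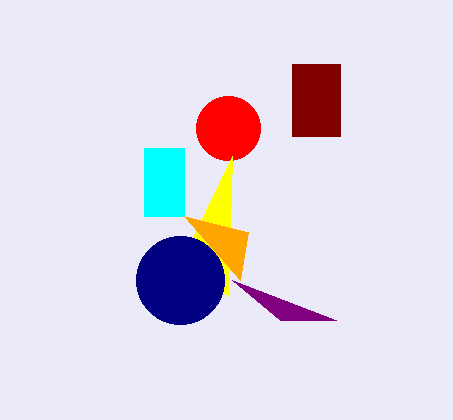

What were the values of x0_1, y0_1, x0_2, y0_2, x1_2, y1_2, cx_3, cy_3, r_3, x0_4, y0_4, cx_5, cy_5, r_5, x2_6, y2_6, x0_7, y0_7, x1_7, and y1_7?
x0_1 = 280, y0_1 = 320, x0_2 = 144, y0_2 = 148, x1_2 = 184, y1_2 = 216, cx_3 = 228, cy_3 = 128, r_3 = 32, x0_4 = 232, y0_4 = 156, cx_5 = 180, cy_5 = 280, r_5 = 44, x2_6 = 240, y2_6 = 280, x0_7 = 292, y0_7 = 64, x1_7 = 340, y1_7 = 136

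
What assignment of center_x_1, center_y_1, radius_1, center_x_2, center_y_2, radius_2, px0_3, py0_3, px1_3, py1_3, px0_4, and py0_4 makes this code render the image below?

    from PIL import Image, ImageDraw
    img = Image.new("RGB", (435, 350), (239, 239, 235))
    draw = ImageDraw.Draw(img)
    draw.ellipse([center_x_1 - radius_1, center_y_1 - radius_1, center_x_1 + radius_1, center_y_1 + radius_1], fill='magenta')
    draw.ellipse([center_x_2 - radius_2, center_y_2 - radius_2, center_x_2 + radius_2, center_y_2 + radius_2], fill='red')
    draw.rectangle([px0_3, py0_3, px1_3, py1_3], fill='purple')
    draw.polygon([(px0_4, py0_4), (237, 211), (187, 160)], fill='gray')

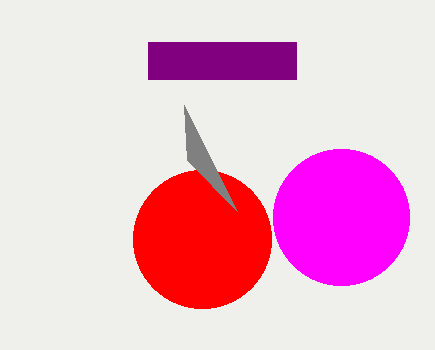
center_x_1 = 341, center_y_1 = 217, radius_1 = 68, center_x_2 = 202, center_y_2 = 239, radius_2 = 69, px0_3 = 148, py0_3 = 42, px1_3 = 296, py1_3 = 79, px0_4 = 184, py0_4 = 105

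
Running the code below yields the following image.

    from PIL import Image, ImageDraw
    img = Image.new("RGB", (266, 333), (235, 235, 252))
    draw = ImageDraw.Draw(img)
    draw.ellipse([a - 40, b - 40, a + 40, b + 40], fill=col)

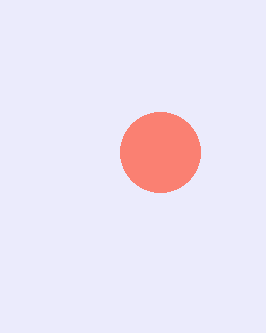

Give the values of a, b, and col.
a = 160; b = 152; col = 'salmon'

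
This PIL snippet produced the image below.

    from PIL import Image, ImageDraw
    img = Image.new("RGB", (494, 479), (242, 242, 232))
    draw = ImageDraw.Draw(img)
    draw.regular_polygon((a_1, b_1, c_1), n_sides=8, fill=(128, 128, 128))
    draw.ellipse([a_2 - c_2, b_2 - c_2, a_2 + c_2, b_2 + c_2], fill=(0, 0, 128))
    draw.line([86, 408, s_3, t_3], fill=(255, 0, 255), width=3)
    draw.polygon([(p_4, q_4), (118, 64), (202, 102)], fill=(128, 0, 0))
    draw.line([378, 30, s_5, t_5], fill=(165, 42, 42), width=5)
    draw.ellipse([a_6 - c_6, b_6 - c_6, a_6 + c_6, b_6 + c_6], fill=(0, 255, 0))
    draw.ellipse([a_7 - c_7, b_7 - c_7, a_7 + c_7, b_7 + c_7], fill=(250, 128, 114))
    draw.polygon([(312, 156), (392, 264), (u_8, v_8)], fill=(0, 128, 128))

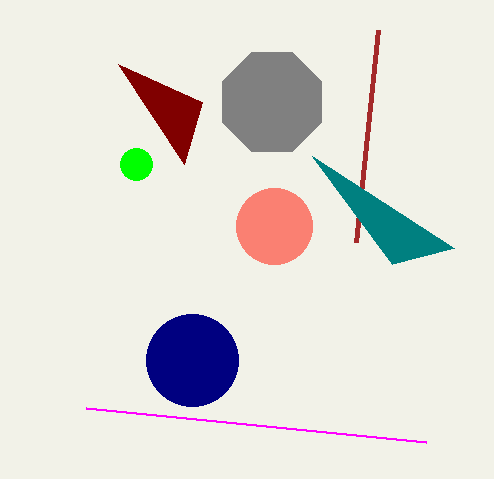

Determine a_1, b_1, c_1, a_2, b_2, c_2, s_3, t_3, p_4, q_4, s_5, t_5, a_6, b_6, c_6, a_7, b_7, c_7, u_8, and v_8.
a_1 = 272
b_1 = 102
c_1 = 54
a_2 = 192
b_2 = 360
c_2 = 46
s_3 = 426
t_3 = 442
p_4 = 184
q_4 = 164
s_5 = 356
t_5 = 242
a_6 = 136
b_6 = 164
c_6 = 16
a_7 = 274
b_7 = 226
c_7 = 38
u_8 = 454
v_8 = 248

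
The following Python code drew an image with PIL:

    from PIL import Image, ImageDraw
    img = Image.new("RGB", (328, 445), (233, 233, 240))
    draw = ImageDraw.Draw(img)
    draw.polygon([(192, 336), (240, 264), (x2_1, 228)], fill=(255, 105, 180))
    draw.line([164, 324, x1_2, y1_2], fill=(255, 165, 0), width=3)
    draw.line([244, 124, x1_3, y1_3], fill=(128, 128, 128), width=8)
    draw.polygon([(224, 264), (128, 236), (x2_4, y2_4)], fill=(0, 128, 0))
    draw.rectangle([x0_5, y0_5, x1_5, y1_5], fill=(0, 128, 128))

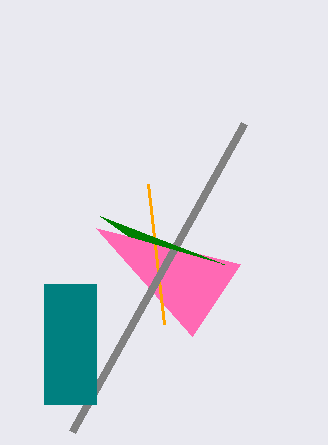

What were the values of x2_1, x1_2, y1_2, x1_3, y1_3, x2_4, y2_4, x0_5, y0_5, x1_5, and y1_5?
x2_1 = 96; x1_2 = 148; y1_2 = 184; x1_3 = 72; y1_3 = 432; x2_4 = 100; y2_4 = 216; x0_5 = 44; y0_5 = 284; x1_5 = 96; y1_5 = 404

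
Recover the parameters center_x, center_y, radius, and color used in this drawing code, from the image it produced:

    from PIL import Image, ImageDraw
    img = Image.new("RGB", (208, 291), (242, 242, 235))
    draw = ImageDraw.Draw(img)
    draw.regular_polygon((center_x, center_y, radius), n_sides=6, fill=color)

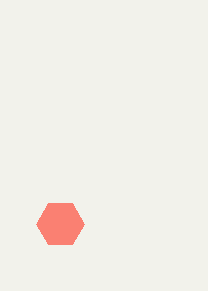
center_x = 60
center_y = 224
radius = 24
color = 'salmon'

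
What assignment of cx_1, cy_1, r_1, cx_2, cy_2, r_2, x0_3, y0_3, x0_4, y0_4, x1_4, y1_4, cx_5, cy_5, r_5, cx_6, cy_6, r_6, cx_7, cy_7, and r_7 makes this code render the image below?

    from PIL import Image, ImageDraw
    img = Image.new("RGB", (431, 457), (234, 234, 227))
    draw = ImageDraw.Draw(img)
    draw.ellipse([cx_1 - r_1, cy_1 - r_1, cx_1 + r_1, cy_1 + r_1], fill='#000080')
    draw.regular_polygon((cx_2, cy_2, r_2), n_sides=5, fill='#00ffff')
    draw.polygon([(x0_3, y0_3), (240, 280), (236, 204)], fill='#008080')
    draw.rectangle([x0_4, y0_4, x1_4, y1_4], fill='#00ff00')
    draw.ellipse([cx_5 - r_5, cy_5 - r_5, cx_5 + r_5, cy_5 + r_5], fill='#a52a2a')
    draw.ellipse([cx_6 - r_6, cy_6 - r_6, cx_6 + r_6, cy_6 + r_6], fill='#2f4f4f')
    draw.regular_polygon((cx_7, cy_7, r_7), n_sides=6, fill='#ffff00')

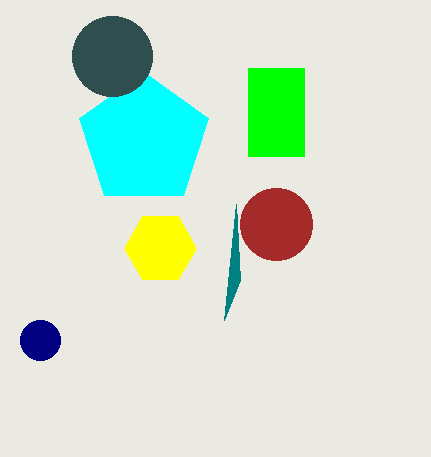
cx_1 = 40, cy_1 = 340, r_1 = 20, cx_2 = 144, cy_2 = 140, r_2 = 68, x0_3 = 224, y0_3 = 320, x0_4 = 248, y0_4 = 68, x1_4 = 304, y1_4 = 156, cx_5 = 276, cy_5 = 224, r_5 = 36, cx_6 = 112, cy_6 = 56, r_6 = 40, cx_7 = 160, cy_7 = 248, r_7 = 36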